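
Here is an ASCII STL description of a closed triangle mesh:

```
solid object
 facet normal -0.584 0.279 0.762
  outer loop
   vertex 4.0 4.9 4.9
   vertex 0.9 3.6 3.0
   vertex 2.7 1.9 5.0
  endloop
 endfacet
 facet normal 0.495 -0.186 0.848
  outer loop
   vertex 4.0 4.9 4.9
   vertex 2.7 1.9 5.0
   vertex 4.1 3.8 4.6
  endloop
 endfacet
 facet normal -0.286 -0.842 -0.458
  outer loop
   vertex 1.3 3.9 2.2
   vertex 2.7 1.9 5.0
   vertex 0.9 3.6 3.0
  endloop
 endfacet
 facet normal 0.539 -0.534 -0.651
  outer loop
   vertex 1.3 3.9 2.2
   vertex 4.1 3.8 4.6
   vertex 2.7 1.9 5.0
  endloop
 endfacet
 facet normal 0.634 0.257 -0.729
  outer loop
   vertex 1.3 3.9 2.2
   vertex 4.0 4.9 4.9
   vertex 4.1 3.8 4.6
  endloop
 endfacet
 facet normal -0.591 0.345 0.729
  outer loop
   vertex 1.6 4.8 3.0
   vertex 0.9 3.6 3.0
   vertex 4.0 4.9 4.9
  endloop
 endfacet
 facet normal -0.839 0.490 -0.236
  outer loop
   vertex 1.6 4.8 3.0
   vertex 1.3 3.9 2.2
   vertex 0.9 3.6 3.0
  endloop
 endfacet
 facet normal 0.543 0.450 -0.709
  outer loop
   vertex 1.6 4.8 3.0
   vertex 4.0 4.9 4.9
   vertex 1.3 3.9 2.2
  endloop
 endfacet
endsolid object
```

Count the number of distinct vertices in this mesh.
6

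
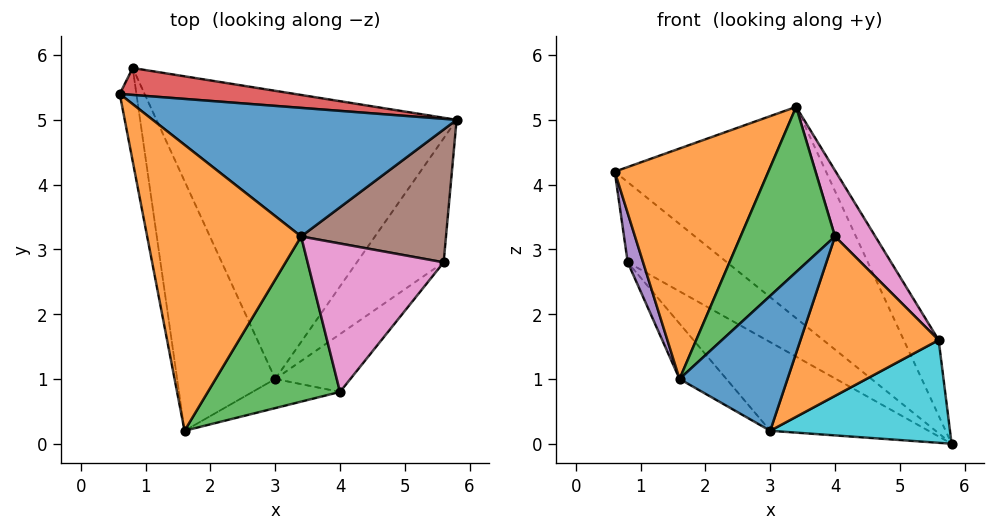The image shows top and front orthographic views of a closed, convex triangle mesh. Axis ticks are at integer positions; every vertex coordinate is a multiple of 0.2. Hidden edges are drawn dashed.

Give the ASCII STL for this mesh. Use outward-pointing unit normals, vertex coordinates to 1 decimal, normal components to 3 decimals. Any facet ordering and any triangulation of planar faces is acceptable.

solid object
 facet normal 0.437 0.768 0.468
  outer loop
   vertex 3.4 3.2 5.2
   vertex 5.8 5.0 0.0
   vertex 0.6 5.4 4.2
  endloop
 endfacet
 facet normal -0.611 -0.497 0.617
  outer loop
   vertex 3.4 3.2 5.2
   vertex 0.6 5.4 4.2
   vertex 1.6 0.2 1.0
  endloop
 endfacet
 facet normal -0.426 -0.640 0.640
  outer loop
   vertex 4.0 0.8 3.2
   vertex 3.4 3.2 5.2
   vertex 1.6 0.2 1.0
  endloop
 endfacet
 facet normal 0.313 0.900 0.302
  outer loop
   vertex 0.8 5.8 2.8
   vertex 0.6 5.4 4.2
   vertex 5.8 5.0 0.0
  endloop
 endfacet
 facet normal -0.982 -0.087 -0.165
  outer loop
   vertex 0.8 5.8 2.8
   vertex 1.6 0.2 1.0
   vertex 0.6 5.4 4.2
  endloop
 endfacet
 facet normal 0.834 0.273 0.479
  outer loop
   vertex 5.6 2.8 1.6
   vertex 5.8 5.0 0.0
   vertex 3.4 3.2 5.2
  endloop
 endfacet
 facet normal 0.818 -0.234 0.526
  outer loop
   vertex 5.6 2.8 1.6
   vertex 3.4 3.2 5.2
   vertex 4.0 0.8 3.2
  endloop
 endfacet
 facet normal -0.439 0.264 -0.859
  outer loop
   vertex 3.0 1.0 0.2
   vertex 0.8 5.8 2.8
   vertex 5.8 5.0 0.0
  endloop
 endfacet
 facet normal -0.563 0.179 -0.807
  outer loop
   vertex 3.0 1.0 0.2
   vertex 1.6 0.2 1.0
   vertex 0.8 5.8 2.8
  endloop
 endfacet
 facet normal 0.650 -0.485 -0.585
  outer loop
   vertex 3.0 1.0 0.2
   vertex 5.8 5.0 0.0
   vertex 5.6 2.8 1.6
  endloop
 endfacet
 facet normal 0.401 -0.895 -0.193
  outer loop
   vertex 3.0 1.0 0.2
   vertex 4.0 0.8 3.2
   vertex 1.6 0.2 1.0
  endloop
 endfacet
 facet normal 0.641 -0.722 -0.262
  outer loop
   vertex 3.0 1.0 0.2
   vertex 5.6 2.8 1.6
   vertex 4.0 0.8 3.2
  endloop
 endfacet
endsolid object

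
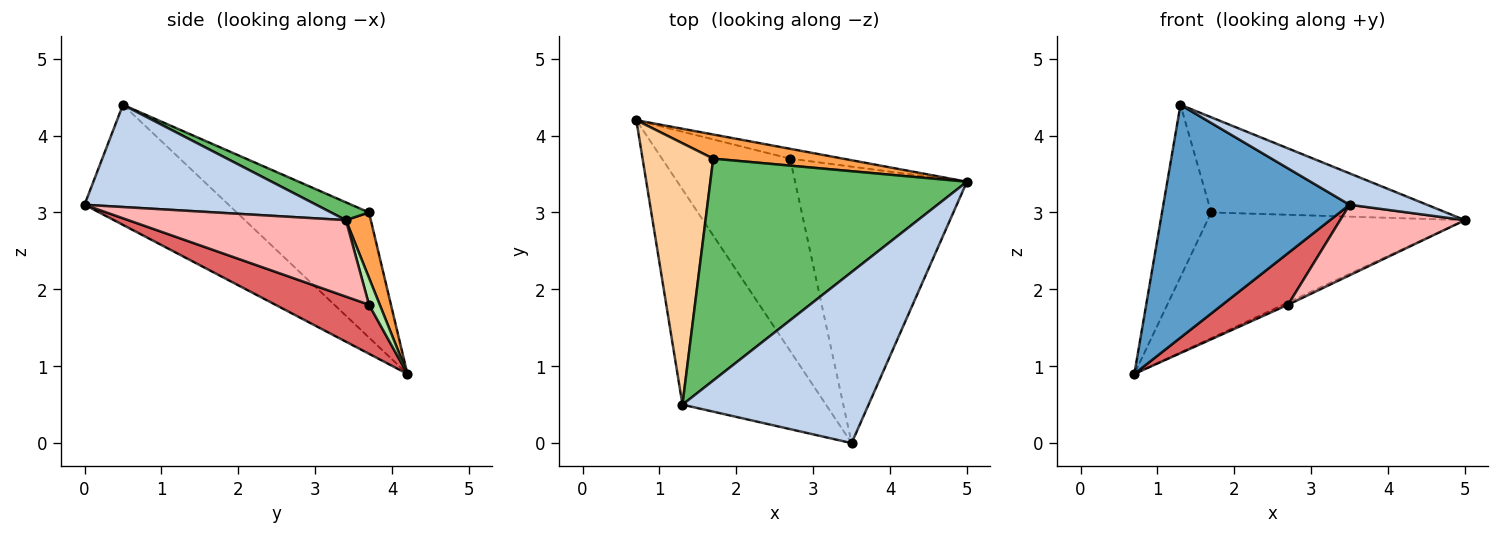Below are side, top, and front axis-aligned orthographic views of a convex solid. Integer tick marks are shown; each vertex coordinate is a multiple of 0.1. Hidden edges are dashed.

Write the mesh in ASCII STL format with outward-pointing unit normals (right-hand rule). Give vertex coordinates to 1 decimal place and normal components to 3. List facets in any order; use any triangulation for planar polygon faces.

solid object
 facet normal -0.494 -0.638 -0.590
  outer loop
   vertex 1.3 0.5 4.4
   vertex 0.7 4.2 0.9
   vertex 3.5 0.0 3.1
  endloop
 endfacet
 facet normal 0.475 -0.159 0.865
  outer loop
   vertex 1.3 0.5 4.4
   vertex 3.5 0.0 3.1
   vertex 5.0 3.4 2.9
  endloop
 endfacet
 facet normal 0.095 0.978 0.188
  outer loop
   vertex 1.7 3.7 3.0
   vertex 5.0 3.4 2.9
   vertex 0.7 4.2 0.9
  endloop
 endfacet
 facet normal -0.828 0.308 0.468
  outer loop
   vertex 1.7 3.7 3.0
   vertex 0.7 4.2 0.9
   vertex 1.3 0.5 4.4
  endloop
 endfacet
 facet normal 0.064 0.393 0.917
  outer loop
   vertex 1.7 3.7 3.0
   vertex 1.3 0.5 4.4
   vertex 5.0 3.4 2.9
  endloop
 endfacet
 facet normal 0.444 0.206 -0.872
  outer loop
   vertex 2.7 3.7 1.8
   vertex 0.7 4.2 0.9
   vertex 5.0 3.4 2.9
  endloop
 endfacet
 facet normal 0.347 -0.243 -0.906
  outer loop
   vertex 2.7 3.7 1.8
   vertex 3.5 0.0 3.1
   vertex 0.7 4.2 0.9
  endloop
 endfacet
 facet normal 0.396 -0.227 -0.890
  outer loop
   vertex 2.7 3.7 1.8
   vertex 5.0 3.4 2.9
   vertex 3.5 0.0 3.1
  endloop
 endfacet
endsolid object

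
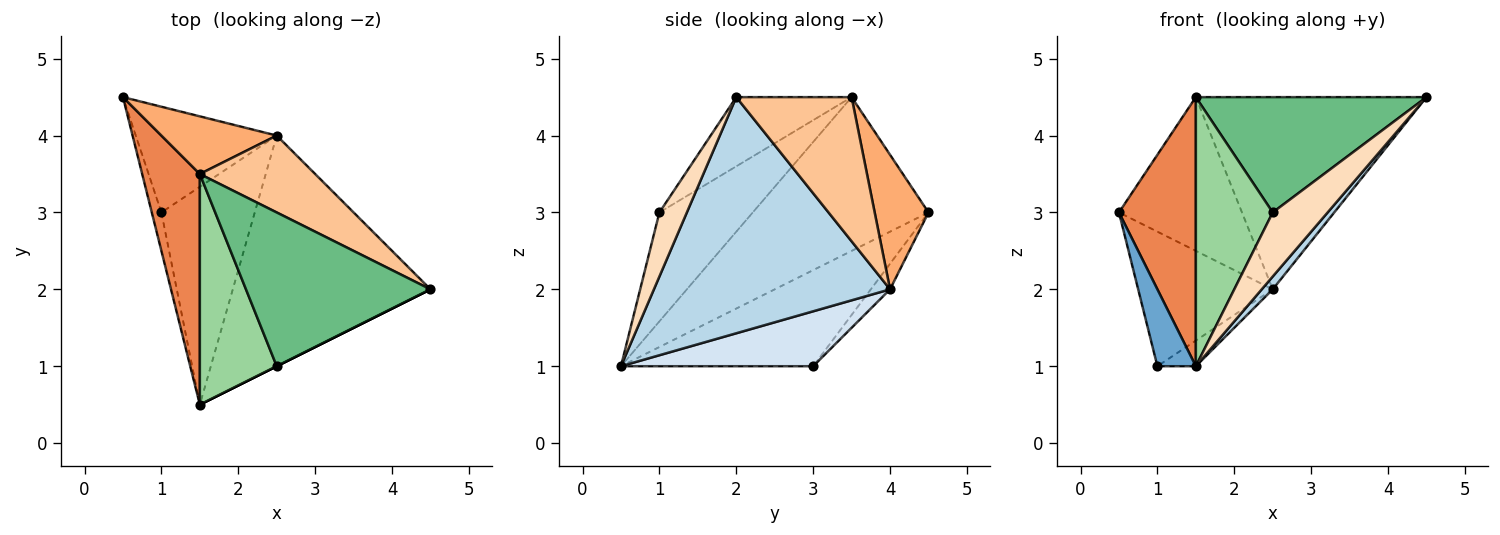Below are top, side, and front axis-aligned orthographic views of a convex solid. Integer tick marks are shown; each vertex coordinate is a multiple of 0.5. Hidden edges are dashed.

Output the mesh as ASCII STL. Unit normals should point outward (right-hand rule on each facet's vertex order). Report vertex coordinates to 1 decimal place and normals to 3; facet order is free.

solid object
 facet normal -0.976 -0.195 -0.098
  outer loop
   vertex 1.0 3.0 1.0
   vertex 1.5 0.5 1.0
   vertex 0.5 4.5 3.0
  endloop
 endfacet
 facet normal -0.112 0.781 -0.614
  outer loop
   vertex 2.5 4.0 2.0
   vertex 1.0 3.0 1.0
   vertex 0.5 4.5 3.0
  endloop
 endfacet
 facet normal 0.766 -0.036 -0.642
  outer loop
   vertex 2.5 4.0 2.0
   vertex 4.5 2.0 4.5
   vertex 1.5 0.5 1.0
  endloop
 endfacet
 facet normal 0.504 0.101 -0.858
  outer loop
   vertex 2.5 4.0 2.0
   vertex 1.5 0.5 1.0
   vertex 1.0 3.0 1.0
  endloop
 endfacet
 facet normal -0.866 -0.379 0.325
  outer loop
   vertex 1.5 3.5 4.5
   vertex 0.5 4.5 3.0
   vertex 1.5 0.5 1.0
  endloop
 endfacet
 facet normal 0.379 0.866 0.325
  outer loop
   vertex 1.5 3.5 4.5
   vertex 2.5 4.0 2.0
   vertex 0.5 4.5 3.0
  endloop
 endfacet
 facet normal 0.421 0.842 0.337
  outer loop
   vertex 1.5 3.5 4.5
   vertex 4.5 2.0 4.5
   vertex 2.5 4.0 2.0
  endloop
 endfacet
 facet normal 0.447 -0.894 0.000
  outer loop
   vertex 2.5 1.0 3.0
   vertex 1.5 0.5 1.0
   vertex 4.5 2.0 4.5
  endloop
 endfacet
 facet normal -0.287 -0.575 0.766
  outer loop
   vertex 2.5 1.0 3.0
   vertex 4.5 2.0 4.5
   vertex 1.5 3.5 4.5
  endloop
 endfacet
 facet normal -0.678 -0.558 0.478
  outer loop
   vertex 2.5 1.0 3.0
   vertex 1.5 3.5 4.5
   vertex 1.5 0.5 1.0
  endloop
 endfacet
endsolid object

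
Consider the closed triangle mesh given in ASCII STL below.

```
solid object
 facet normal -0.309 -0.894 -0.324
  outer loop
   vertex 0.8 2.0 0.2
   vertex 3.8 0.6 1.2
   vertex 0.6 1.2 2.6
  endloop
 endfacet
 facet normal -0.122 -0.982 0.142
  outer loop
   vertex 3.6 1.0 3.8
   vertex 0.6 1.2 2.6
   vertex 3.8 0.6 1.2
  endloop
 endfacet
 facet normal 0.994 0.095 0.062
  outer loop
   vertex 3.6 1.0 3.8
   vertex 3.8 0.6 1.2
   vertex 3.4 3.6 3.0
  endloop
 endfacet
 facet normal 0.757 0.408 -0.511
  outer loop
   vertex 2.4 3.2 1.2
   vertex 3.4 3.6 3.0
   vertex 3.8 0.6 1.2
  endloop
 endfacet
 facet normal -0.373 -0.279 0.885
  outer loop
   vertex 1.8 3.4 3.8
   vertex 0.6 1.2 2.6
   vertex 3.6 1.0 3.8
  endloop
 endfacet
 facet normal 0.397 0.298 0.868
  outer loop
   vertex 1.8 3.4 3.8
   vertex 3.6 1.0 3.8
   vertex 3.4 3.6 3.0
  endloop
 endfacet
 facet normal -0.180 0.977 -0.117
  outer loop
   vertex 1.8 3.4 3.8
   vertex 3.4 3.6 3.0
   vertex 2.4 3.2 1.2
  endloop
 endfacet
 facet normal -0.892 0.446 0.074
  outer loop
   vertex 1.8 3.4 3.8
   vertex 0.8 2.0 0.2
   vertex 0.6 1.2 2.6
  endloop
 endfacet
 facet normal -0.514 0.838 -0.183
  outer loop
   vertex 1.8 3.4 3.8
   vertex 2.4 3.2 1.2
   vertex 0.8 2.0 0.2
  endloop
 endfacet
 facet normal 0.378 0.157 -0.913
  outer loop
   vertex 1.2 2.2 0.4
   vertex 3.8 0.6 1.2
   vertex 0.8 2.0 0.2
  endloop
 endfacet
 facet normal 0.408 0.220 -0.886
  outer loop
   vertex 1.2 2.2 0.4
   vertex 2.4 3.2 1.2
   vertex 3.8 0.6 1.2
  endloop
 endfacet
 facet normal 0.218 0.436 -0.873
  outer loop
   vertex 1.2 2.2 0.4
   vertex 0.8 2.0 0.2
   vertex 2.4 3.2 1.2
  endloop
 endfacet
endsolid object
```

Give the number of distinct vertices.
8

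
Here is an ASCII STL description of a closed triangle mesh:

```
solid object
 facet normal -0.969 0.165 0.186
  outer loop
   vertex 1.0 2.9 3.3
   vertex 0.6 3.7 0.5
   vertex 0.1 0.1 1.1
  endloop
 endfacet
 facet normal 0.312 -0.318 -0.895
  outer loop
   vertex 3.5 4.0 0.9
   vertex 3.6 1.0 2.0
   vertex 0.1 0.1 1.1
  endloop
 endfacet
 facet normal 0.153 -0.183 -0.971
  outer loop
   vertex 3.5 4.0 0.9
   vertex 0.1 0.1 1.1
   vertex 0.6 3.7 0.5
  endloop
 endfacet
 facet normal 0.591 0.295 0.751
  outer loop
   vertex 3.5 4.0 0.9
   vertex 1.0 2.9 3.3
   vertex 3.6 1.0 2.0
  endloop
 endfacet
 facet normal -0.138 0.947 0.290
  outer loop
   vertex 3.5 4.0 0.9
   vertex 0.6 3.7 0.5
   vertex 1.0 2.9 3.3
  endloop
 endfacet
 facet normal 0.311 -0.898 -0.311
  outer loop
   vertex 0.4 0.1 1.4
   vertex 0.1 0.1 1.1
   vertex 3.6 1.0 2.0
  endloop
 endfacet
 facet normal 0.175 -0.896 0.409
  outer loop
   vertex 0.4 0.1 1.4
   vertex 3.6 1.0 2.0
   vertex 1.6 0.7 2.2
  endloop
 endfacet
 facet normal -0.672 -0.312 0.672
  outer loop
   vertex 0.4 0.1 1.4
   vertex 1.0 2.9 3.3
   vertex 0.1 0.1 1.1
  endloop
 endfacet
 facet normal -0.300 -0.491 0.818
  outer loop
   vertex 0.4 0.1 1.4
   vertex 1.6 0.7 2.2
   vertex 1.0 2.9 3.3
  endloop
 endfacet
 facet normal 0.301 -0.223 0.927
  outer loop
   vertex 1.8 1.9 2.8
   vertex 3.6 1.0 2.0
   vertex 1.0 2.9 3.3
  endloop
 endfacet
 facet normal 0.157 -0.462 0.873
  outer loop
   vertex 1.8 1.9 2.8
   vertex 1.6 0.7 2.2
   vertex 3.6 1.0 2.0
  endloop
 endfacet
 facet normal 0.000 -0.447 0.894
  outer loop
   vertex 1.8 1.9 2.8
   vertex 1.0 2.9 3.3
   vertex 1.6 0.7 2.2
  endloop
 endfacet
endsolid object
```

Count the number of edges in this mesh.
18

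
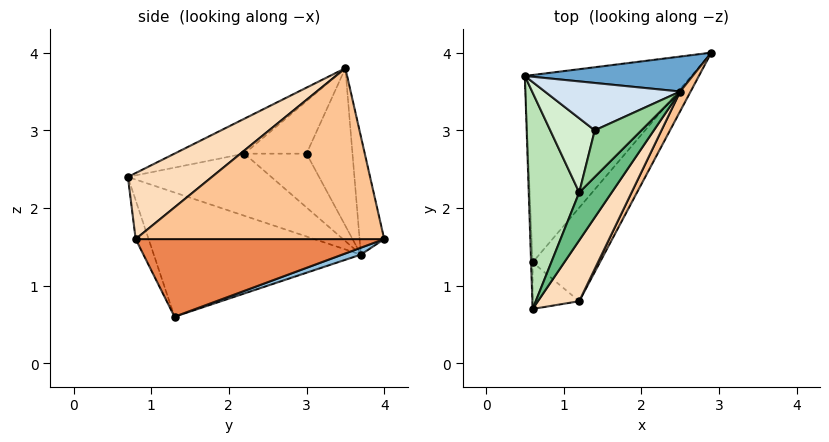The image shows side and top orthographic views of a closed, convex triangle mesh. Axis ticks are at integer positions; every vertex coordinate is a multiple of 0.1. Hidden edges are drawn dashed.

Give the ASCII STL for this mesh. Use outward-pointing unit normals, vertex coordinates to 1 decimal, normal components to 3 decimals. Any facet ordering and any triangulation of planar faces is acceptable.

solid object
 facet normal -0.138 0.971 0.196
  outer loop
   vertex 2.5 3.5 3.8
   vertex 2.9 4.0 1.6
   vertex 0.5 3.7 1.4
  endloop
 endfacet
 facet normal 0.039 0.317 -0.947
  outer loop
   vertex 0.6 1.3 0.6
   vertex 0.5 3.7 1.4
   vertex 2.9 4.0 1.6
  endloop
 endfacet
 facet normal -0.999 -0.037 -0.012
  outer loop
   vertex 0.6 1.3 0.6
   vertex 0.6 0.7 2.4
   vertex 0.5 3.7 1.4
  endloop
 endfacet
 facet normal -0.738 0.229 0.634
  outer loop
   vertex 1.4 3.0 2.7
   vertex 2.5 3.5 3.8
   vertex 0.5 3.7 1.4
  endloop
 endfacet
 facet normal 0.702 -0.373 -0.607
  outer loop
   vertex 1.2 0.8 1.6
   vertex 0.6 1.3 0.6
   vertex 2.9 4.0 1.6
  endloop
 endfacet
 facet normal -0.255 -0.917 -0.306
  outer loop
   vertex 1.2 0.8 1.6
   vertex 0.6 0.7 2.4
   vertex 0.6 1.3 0.6
  endloop
 endfacet
 facet normal 0.882 -0.468 0.054
  outer loop
   vertex 1.2 0.8 1.6
   vertex 2.9 4.0 1.6
   vertex 2.5 3.5 3.8
  endloop
 endfacet
 facet normal 0.649 -0.643 0.406
  outer loop
   vertex 1.2 0.8 1.6
   vertex 2.5 3.5 3.8
   vertex 0.6 0.7 2.4
  endloop
 endfacet
 facet normal -0.724 0.155 0.672
  outer loop
   vertex 1.2 2.2 2.7
   vertex 0.6 0.7 2.4
   vertex 2.5 3.5 3.8
  endloop
 endfacet
 facet normal -0.736 0.184 0.652
  outer loop
   vertex 1.2 2.2 2.7
   vertex 2.5 3.5 3.8
   vertex 1.4 3.0 2.7
  endloop
 endfacet
 facet normal -0.763 0.181 0.620
  outer loop
   vertex 1.2 2.2 2.7
   vertex 0.5 3.7 1.4
   vertex 0.6 0.7 2.4
  endloop
 endfacet
 facet normal -0.757 0.189 0.626
  outer loop
   vertex 1.2 2.2 2.7
   vertex 1.4 3.0 2.7
   vertex 0.5 3.7 1.4
  endloop
 endfacet
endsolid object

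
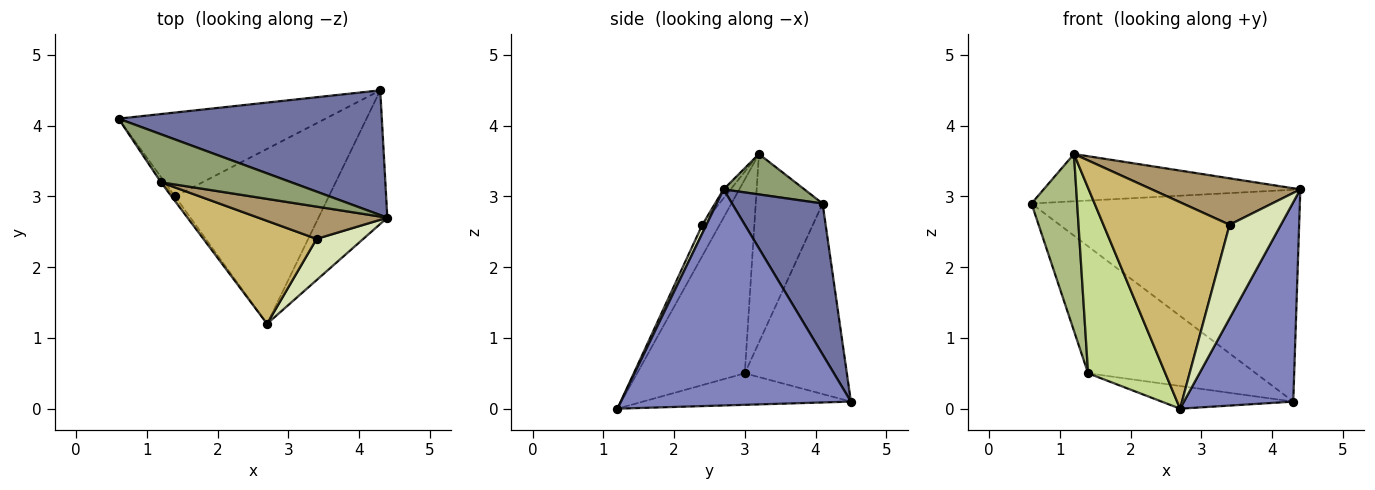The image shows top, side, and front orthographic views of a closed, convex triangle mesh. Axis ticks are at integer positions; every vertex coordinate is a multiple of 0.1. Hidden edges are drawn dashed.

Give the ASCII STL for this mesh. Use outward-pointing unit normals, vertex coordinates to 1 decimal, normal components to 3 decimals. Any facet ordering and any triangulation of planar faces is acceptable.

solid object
 facet normal 0.279 0.827 0.487
  outer loop
   vertex 4.3 4.5 0.1
   vertex 0.6 4.1 2.9
   vertex 4.4 2.7 3.1
  endloop
 endfacet
 facet normal 0.868 -0.412 -0.276
  outer loop
   vertex 4.3 4.5 0.1
   vertex 4.4 2.7 3.1
   vertex 2.7 1.2 0.0
  endloop
 endfacet
 facet normal -0.453 0.744 -0.492
  outer loop
   vertex 1.4 3.0 0.5
   vertex 0.6 4.1 2.9
   vertex 4.3 4.5 0.1
  endloop
 endfacet
 facet normal -0.199 0.126 -0.972
  outer loop
   vertex 1.4 3.0 0.5
   vertex 4.3 4.5 0.1
   vertex 2.7 1.2 0.0
  endloop
 endfacet
 facet normal 0.216 0.685 0.696
  outer loop
   vertex 1.2 3.2 3.6
   vertex 4.4 2.7 3.1
   vertex 0.6 4.1 2.9
  endloop
 endfacet
 facet normal -0.826 -0.564 -0.017
  outer loop
   vertex 1.2 3.2 3.6
   vertex 0.6 4.1 2.9
   vertex 1.4 3.0 0.5
  endloop
 endfacet
 facet normal -0.813 -0.583 -0.015
  outer loop
   vertex 1.2 3.2 3.6
   vertex 1.4 3.0 0.5
   vertex 2.7 1.2 0.0
  endloop
 endfacet
 facet normal 0.073 -0.913 0.402
  outer loop
   vertex 3.4 2.4 2.6
   vertex 2.7 1.2 0.0
   vertex 4.4 2.7 3.1
  endloop
 endfacet
 facet normal -0.039 -0.820 0.570
  outer loop
   vertex 3.4 2.4 2.6
   vertex 4.4 2.7 3.1
   vertex 1.2 3.2 3.6
  endloop
 endfacet
 facet normal -0.122 -0.888 0.443
  outer loop
   vertex 3.4 2.4 2.6
   vertex 1.2 3.2 3.6
   vertex 2.7 1.2 0.0
  endloop
 endfacet
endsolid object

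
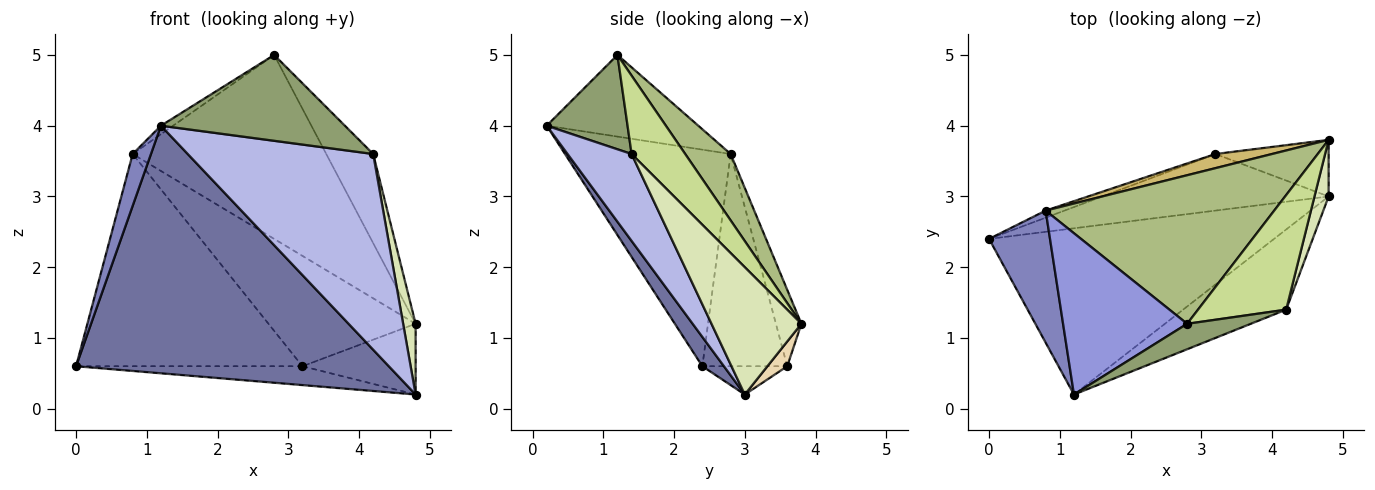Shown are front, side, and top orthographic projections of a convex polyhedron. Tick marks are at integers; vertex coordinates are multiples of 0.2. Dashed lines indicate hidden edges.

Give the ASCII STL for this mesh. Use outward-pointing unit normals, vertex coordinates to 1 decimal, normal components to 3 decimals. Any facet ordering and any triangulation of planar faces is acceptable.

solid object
 facet normal 0.057 -0.829 -0.557
  outer loop
   vertex 1.2 0.2 4.0
   vertex 0.0 2.4 0.6
   vertex 4.8 3.0 0.2
  endloop
 endfacet
 facet normal -0.957 -0.106 0.269
  outer loop
   vertex 0.8 2.8 3.6
   vertex 0.0 2.4 0.6
   vertex 1.2 0.2 4.0
  endloop
 endfacet
 facet normal -0.549 0.044 0.835
  outer loop
   vertex 0.8 2.8 3.6
   vertex 1.2 0.2 4.0
   vertex 2.8 1.2 5.0
  endloop
 endfacet
 facet normal 0.304 -0.881 -0.361
  outer loop
   vertex 4.2 1.4 3.6
   vertex 1.2 0.2 4.0
   vertex 4.8 3.0 0.2
  endloop
 endfacet
 facet normal 0.388 -0.883 0.262
  outer loop
   vertex 4.2 1.4 3.6
   vertex 2.8 1.2 5.0
   vertex 1.2 0.2 4.0
  endloop
 endfacet
 facet normal 0.180 0.765 0.618
  outer loop
   vertex 4.8 3.8 1.2
   vertex 0.8 2.8 3.6
   vertex 2.8 1.2 5.0
  endloop
 endfacet
 facet normal 0.574 0.503 0.646
  outer loop
   vertex 4.8 3.8 1.2
   vertex 2.8 1.2 5.0
   vertex 4.2 1.4 3.6
  endloop
 endfacet
 facet normal 0.985 -0.137 0.109
  outer loop
   vertex 4.8 3.8 1.2
   vertex 4.2 1.4 3.6
   vertex 4.8 3.0 0.2
  endloop
 endfacet
 facet normal -0.351 0.936 -0.031
  outer loop
   vertex 3.2 3.6 0.6
   vertex 0.0 2.4 0.6
   vertex 0.8 2.8 3.6
  endloop
 endfacet
 facet normal -0.169 0.978 0.125
  outer loop
   vertex 3.2 3.6 0.6
   vertex 0.8 2.8 3.6
   vertex 4.8 3.8 1.2
  endloop
 endfacet
 facet normal -0.118 0.314 -0.942
  outer loop
   vertex 3.2 3.6 0.6
   vertex 4.8 3.0 0.2
   vertex 0.0 2.4 0.6
  endloop
 endfacet
 facet normal 0.135 0.774 -0.619
  outer loop
   vertex 3.2 3.6 0.6
   vertex 4.8 3.8 1.2
   vertex 4.8 3.0 0.2
  endloop
 endfacet
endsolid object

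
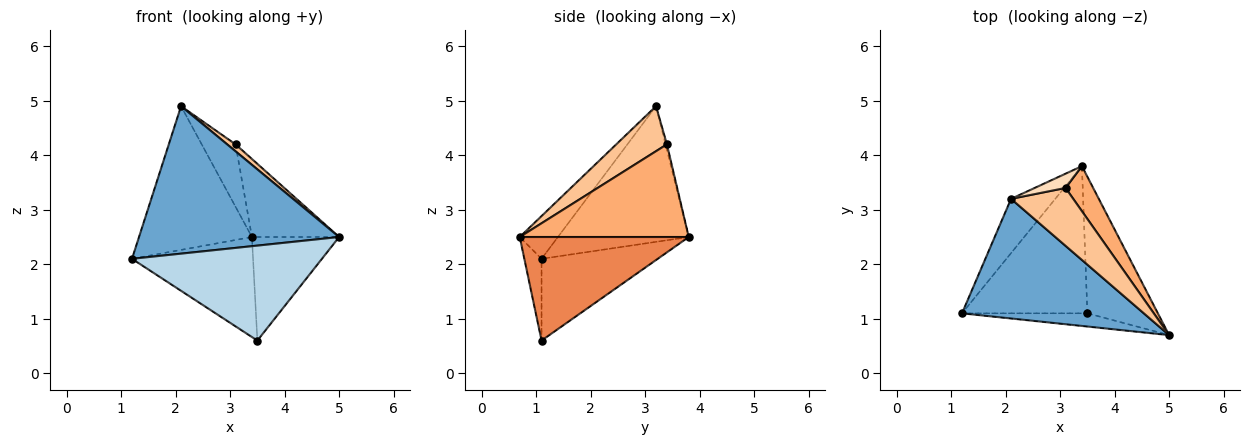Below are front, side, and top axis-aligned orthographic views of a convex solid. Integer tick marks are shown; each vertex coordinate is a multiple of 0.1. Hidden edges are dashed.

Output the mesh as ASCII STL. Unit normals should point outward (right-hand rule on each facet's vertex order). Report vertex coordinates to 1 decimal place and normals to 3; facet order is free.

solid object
 facet normal -0.146 -0.768 0.623
  outer loop
   vertex 2.1 3.2 4.9
   vertex 1.2 1.1 2.1
   vertex 5.0 0.7 2.5
  endloop
 endfacet
 facet normal -0.735 0.634 -0.240
  outer loop
   vertex 2.1 3.2 4.9
   vertex 3.4 3.8 2.5
   vertex 1.2 1.1 2.1
  endloop
 endfacet
 facet normal -0.089 -0.987 -0.137
  outer loop
   vertex 3.5 1.1 0.6
   vertex 5.0 0.7 2.5
   vertex 1.2 1.1 2.1
  endloop
 endfacet
 facet normal -0.475 0.495 -0.728
  outer loop
   vertex 3.5 1.1 0.6
   vertex 1.2 1.1 2.1
   vertex 3.4 3.8 2.5
  endloop
 endfacet
 facet normal 0.760 0.392 -0.518
  outer loop
   vertex 3.5 1.1 0.6
   vertex 3.4 3.8 2.5
   vertex 5.0 0.7 2.5
  endloop
 endfacet
 facet normal 0.859 0.443 0.256
  outer loop
   vertex 3.1 3.4 4.2
   vertex 5.0 0.7 2.5
   vertex 3.4 3.8 2.5
  endloop
 endfacet
 facet normal 0.584 -0.097 0.806
  outer loop
   vertex 3.1 3.4 4.2
   vertex 2.1 3.2 4.9
   vertex 5.0 0.7 2.5
  endloop
 endfacet
 facet normal -0.039 0.974 0.222
  outer loop
   vertex 3.1 3.4 4.2
   vertex 3.4 3.8 2.5
   vertex 2.1 3.2 4.9
  endloop
 endfacet
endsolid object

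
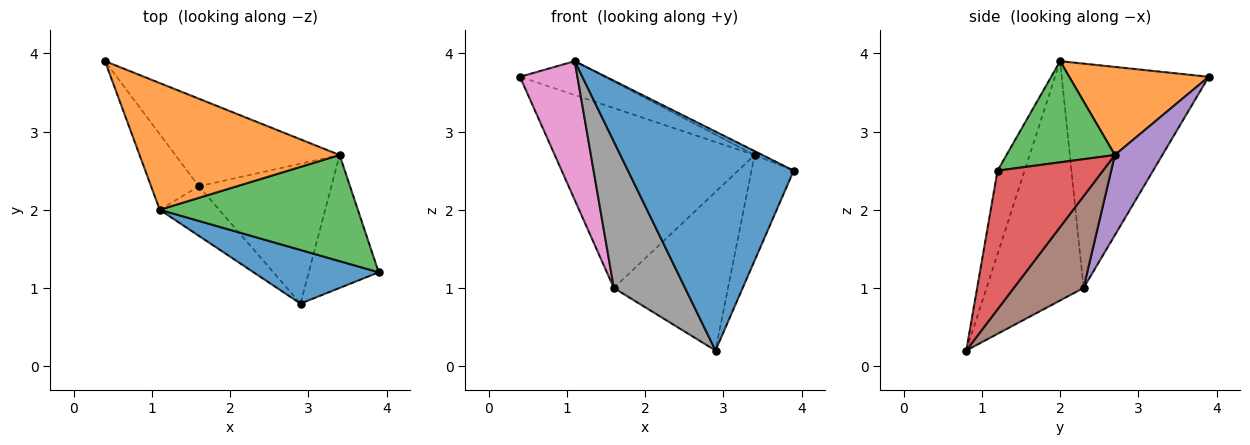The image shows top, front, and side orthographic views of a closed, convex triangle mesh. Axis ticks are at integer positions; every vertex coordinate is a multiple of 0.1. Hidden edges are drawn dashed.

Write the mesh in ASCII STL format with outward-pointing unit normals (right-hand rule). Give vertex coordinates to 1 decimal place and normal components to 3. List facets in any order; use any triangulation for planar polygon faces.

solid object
 facet normal -0.157 -0.959 0.235
  outer loop
   vertex 2.9 0.8 0.2
   vertex 3.9 1.2 2.5
   vertex 1.1 2.0 3.9
  endloop
 endfacet
 facet normal 0.391 0.238 0.889
  outer loop
   vertex 3.4 2.7 2.7
   vertex 0.4 3.9 3.7
   vertex 1.1 2.0 3.9
  endloop
 endfacet
 facet normal 0.454 0.033 0.890
  outer loop
   vertex 3.4 2.7 2.7
   vertex 1.1 2.0 3.9
   vertex 3.9 1.2 2.5
  endloop
 endfacet
 facet normal 0.841 0.337 -0.424
  outer loop
   vertex 3.4 2.7 2.7
   vertex 3.9 1.2 2.5
   vertex 2.9 0.8 0.2
  endloop
 endfacet
 facet normal 0.209 0.879 -0.428
  outer loop
   vertex 1.6 2.3 1.0
   vertex 0.4 3.9 3.7
   vertex 3.4 2.7 2.7
  endloop
 endfacet
 facet normal 0.417 0.682 -0.601
  outer loop
   vertex 1.6 2.3 1.0
   vertex 3.4 2.7 2.7
   vertex 2.9 0.8 0.2
  endloop
 endfacet
 facet normal -0.914 -0.357 -0.194
  outer loop
   vertex 1.6 2.3 1.0
   vertex 1.1 2.0 3.9
   vertex 0.4 3.9 3.7
  endloop
 endfacet
 facet normal -0.790 -0.580 -0.196
  outer loop
   vertex 1.6 2.3 1.0
   vertex 2.9 0.8 0.2
   vertex 1.1 2.0 3.9
  endloop
 endfacet
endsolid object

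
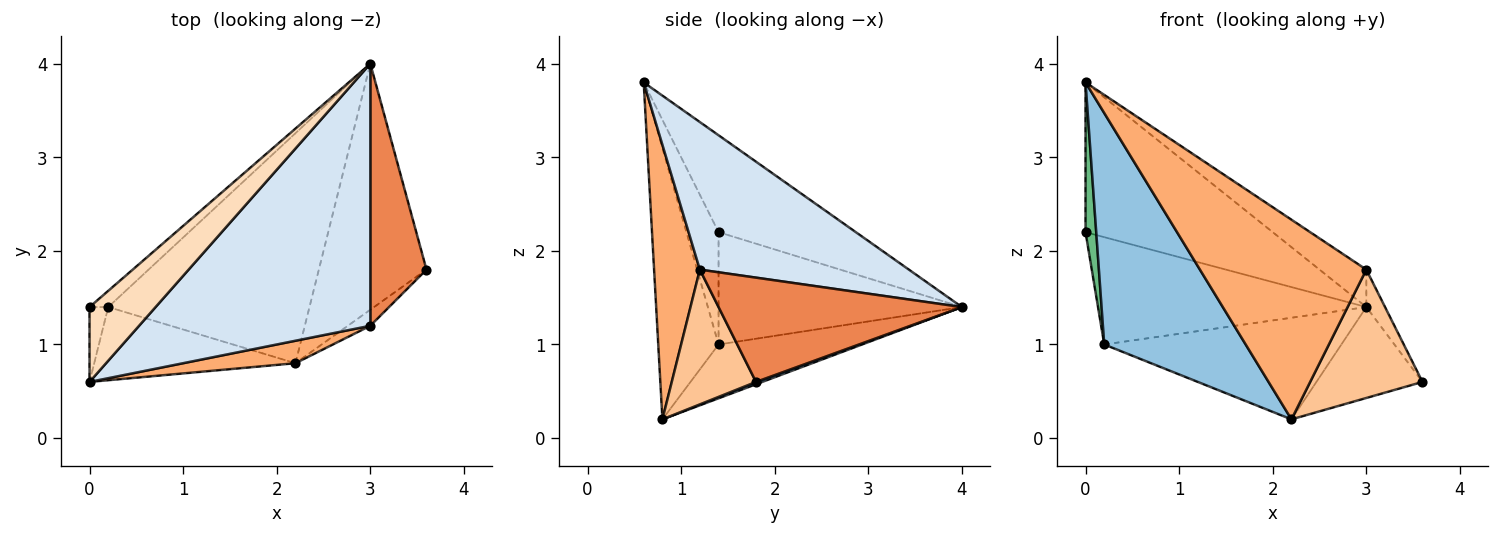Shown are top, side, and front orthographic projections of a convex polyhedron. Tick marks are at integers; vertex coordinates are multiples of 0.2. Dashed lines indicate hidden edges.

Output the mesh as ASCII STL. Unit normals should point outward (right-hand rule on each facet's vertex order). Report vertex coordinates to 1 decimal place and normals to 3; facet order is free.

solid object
 facet normal 0.020 0.347 -0.938
  outer loop
   vertex 2.2 0.8 0.2
   vertex 3.0 4.0 1.4
   vertex 3.6 1.8 0.6
  endloop
 endfacet
 facet normal -0.377 -0.883 -0.279
  outer loop
   vertex 0.2 1.4 1.0
   vertex 2.2 0.8 0.2
   vertex 0.0 0.6 3.8
  endloop
 endfacet
 facet normal -0.238 0.393 -0.888
  outer loop
   vertex 0.2 1.4 1.0
   vertex 3.0 4.0 1.4
   vertex 2.2 0.8 0.2
  endloop
 endfacet
 facet normal 0.534 0.120 0.837
  outer loop
   vertex 3.0 1.2 1.8
   vertex 3.0 4.0 1.4
   vertex 0.0 0.6 3.8
  endloop
 endfacet
 facet normal 0.878 0.068 0.473
  outer loop
   vertex 3.0 1.2 1.8
   vertex 3.6 1.8 0.6
   vertex 3.0 4.0 1.4
  endloop
 endfacet
 facet normal 0.264 -0.959 0.108
  outer loop
   vertex 3.0 1.2 1.8
   vertex 0.0 0.6 3.8
   vertex 2.2 0.8 0.2
  endloop
 endfacet
 facet normal 0.597 -0.796 -0.100
  outer loop
   vertex 3.0 1.2 1.8
   vertex 2.2 0.8 0.2
   vertex 3.6 1.8 0.6
  endloop
 endfacet
 facet normal -0.548 0.748 0.374
  outer loop
   vertex 0.0 1.4 2.2
   vertex 0.0 0.6 3.8
   vertex 3.0 4.0 1.4
  endloop
 endfacet
 facet normal -0.937 -0.312 -0.156
  outer loop
   vertex 0.0 1.4 2.2
   vertex 0.2 1.4 1.0
   vertex 0.0 0.6 3.8
  endloop
 endfacet
 facet normal -0.668 0.736 -0.111
  outer loop
   vertex 0.0 1.4 2.2
   vertex 3.0 4.0 1.4
   vertex 0.2 1.4 1.0
  endloop
 endfacet
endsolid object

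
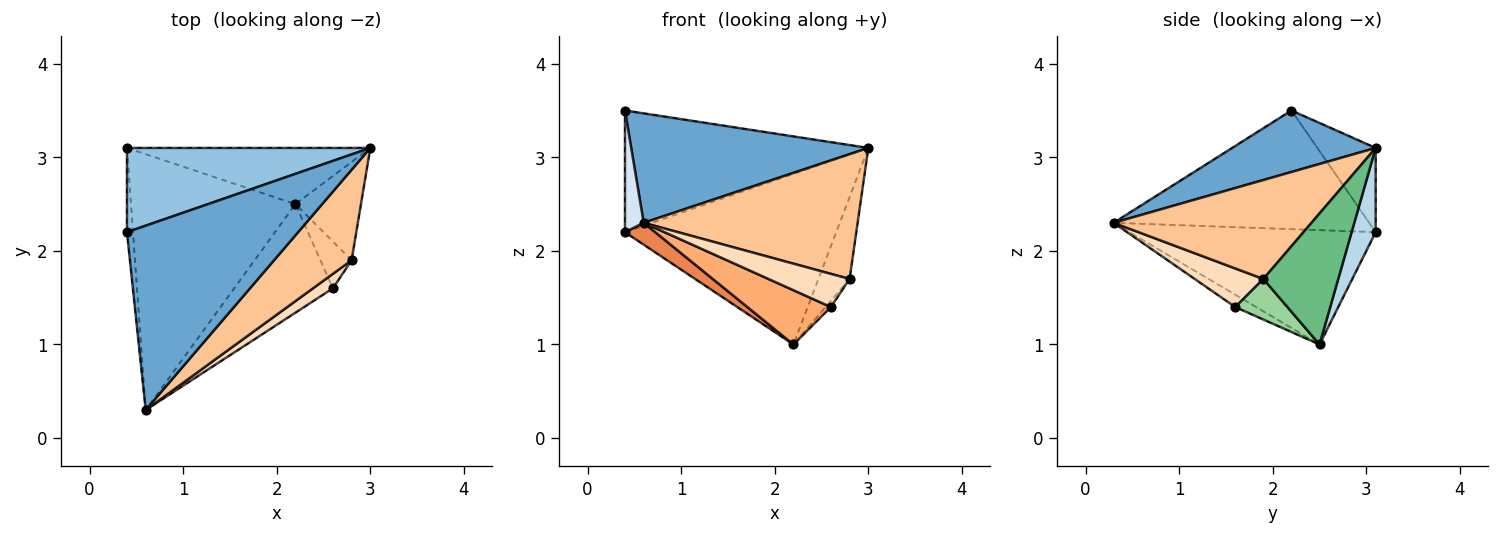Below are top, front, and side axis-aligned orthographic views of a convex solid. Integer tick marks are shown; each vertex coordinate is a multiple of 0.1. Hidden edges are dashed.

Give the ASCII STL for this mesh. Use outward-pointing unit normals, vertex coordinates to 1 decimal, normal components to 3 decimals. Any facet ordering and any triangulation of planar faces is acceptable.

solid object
 facet normal 0.295 -0.488 0.822
  outer loop
   vertex 0.6 0.3 2.3
   vertex 3.0 3.1 3.1
   vertex 0.4 2.2 3.5
  endloop
 endfacet
 facet normal -0.193 0.807 0.558
  outer loop
   vertex 0.4 3.1 2.2
   vertex 0.4 2.2 3.5
   vertex 3.0 3.1 3.1
  endloop
 endfacet
 facet normal 0.108 0.944 -0.311
  outer loop
   vertex 0.4 3.1 2.2
   vertex 3.0 3.1 3.1
   vertex 2.2 2.5 1.0
  endloop
 endfacet
 facet normal -0.996 -0.073 -0.051
  outer loop
   vertex 0.4 3.1 2.2
   vertex 0.6 0.3 2.3
   vertex 0.4 2.2 3.5
  endloop
 endfacet
 facet normal -0.569 -0.070 -0.819
  outer loop
   vertex 0.4 3.1 2.2
   vertex 2.2 2.5 1.0
   vertex 0.6 0.3 2.3
  endloop
 endfacet
 facet normal -0.111 -0.444 -0.889
  outer loop
   vertex 2.6 1.6 1.4
   vertex 0.6 0.3 2.3
   vertex 2.2 2.5 1.0
  endloop
 endfacet
 facet normal 0.599 -0.648 0.470
  outer loop
   vertex 2.8 1.9 1.7
   vertex 3.0 3.1 3.1
   vertex 0.6 0.3 2.3
  endloop
 endfacet
 facet normal 0.613 -0.724 0.316
  outer loop
   vertex 2.8 1.9 1.7
   vertex 0.6 0.3 2.3
   vertex 2.6 1.6 1.4
  endloop
 endfacet
 facet normal 0.838 0.349 -0.419
  outer loop
   vertex 2.8 1.9 1.7
   vertex 2.2 2.5 1.0
   vertex 3.0 3.1 3.1
  endloop
 endfacet
 facet normal 0.790 0.081 -0.608
  outer loop
   vertex 2.8 1.9 1.7
   vertex 2.6 1.6 1.4
   vertex 2.2 2.5 1.0
  endloop
 endfacet
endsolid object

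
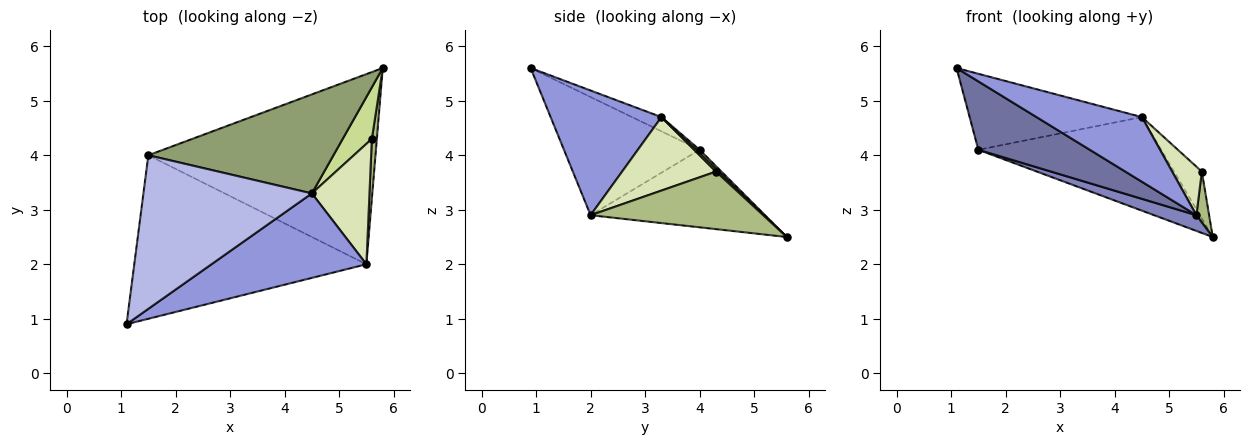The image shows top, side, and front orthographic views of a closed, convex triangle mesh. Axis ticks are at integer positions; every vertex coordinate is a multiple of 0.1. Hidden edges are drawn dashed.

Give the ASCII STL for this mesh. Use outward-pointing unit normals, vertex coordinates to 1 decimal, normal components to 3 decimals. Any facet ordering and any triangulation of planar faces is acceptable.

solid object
 facet normal -0.425 -0.349 -0.835
  outer loop
   vertex 1.5 4.0 4.1
   vertex 5.5 2.0 2.9
   vertex 1.1 0.9 5.6
  endloop
 endfacet
 facet normal -0.322 -0.078 -0.944
  outer loop
   vertex 1.5 4.0 4.1
   vertex 5.8 5.6 2.5
   vertex 5.5 2.0 2.9
  endloop
 endfacet
 facet normal 0.539 -0.512 0.669
  outer loop
   vertex 4.5 3.3 4.7
   vertex 1.1 0.9 5.6
   vertex 5.5 2.0 2.9
  endloop
 endfacet
 facet normal -0.076 0.442 0.894
  outer loop
   vertex 4.5 3.3 4.7
   vertex 1.5 4.0 4.1
   vertex 1.1 0.9 5.6
  endloop
 endfacet
 facet normal 0.015 0.687 0.727
  outer loop
   vertex 4.5 3.3 4.7
   vertex 5.8 5.6 2.5
   vertex 1.5 4.0 4.1
  endloop
 endfacet
 facet normal 0.994 -0.073 0.086
  outer loop
   vertex 5.6 4.3 3.7
   vertex 5.5 2.0 2.9
   vertex 5.8 5.6 2.5
  endloop
 endfacet
 facet normal 0.060 0.672 0.738
  outer loop
   vertex 5.6 4.3 3.7
   vertex 5.8 5.6 2.5
   vertex 4.5 3.3 4.7
  endloop
 endfacet
 facet normal 0.764 -0.241 0.599
  outer loop
   vertex 5.6 4.3 3.7
   vertex 4.5 3.3 4.7
   vertex 5.5 2.0 2.9
  endloop
 endfacet
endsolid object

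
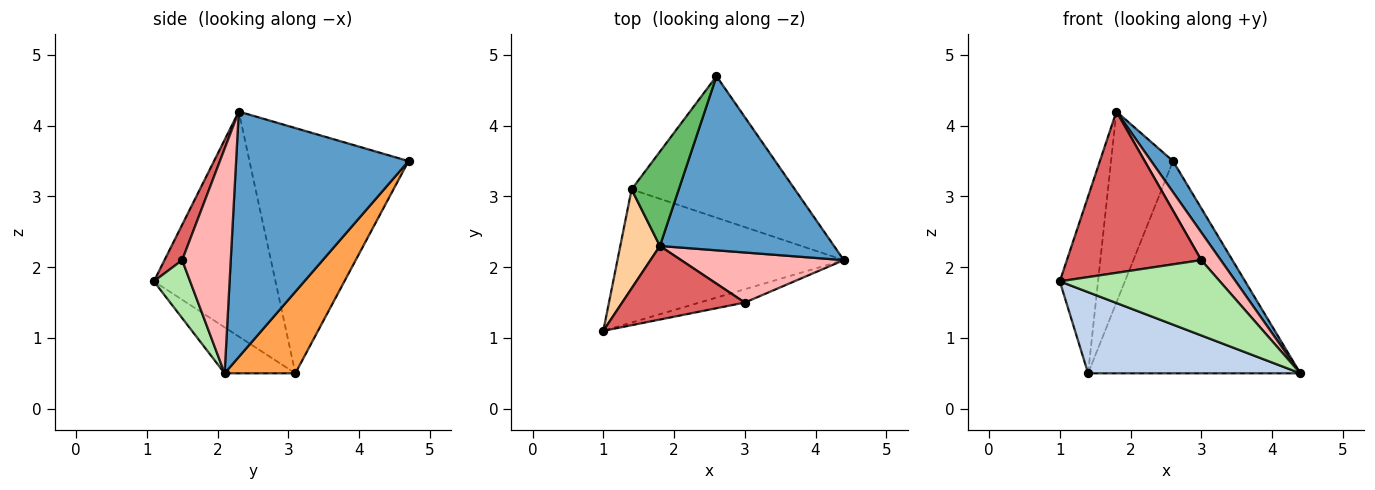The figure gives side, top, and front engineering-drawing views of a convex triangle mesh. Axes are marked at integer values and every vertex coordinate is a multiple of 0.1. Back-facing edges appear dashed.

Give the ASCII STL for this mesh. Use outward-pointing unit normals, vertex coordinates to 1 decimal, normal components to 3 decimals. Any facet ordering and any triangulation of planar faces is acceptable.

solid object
 facet normal 0.811 -0.103 0.576
  outer loop
   vertex 1.8 2.3 4.2
   vertex 4.4 2.1 0.5
   vertex 2.6 4.7 3.5
  endloop
 endfacet
 facet normal -0.171 -0.513 -0.841
  outer loop
   vertex 1.4 3.1 0.5
   vertex 4.4 2.1 0.5
   vertex 1.0 1.1 1.8
  endloop
 endfacet
 facet normal 0.267 0.802 -0.535
  outer loop
   vertex 1.4 3.1 0.5
   vertex 2.6 4.7 3.5
   vertex 4.4 2.1 0.5
  endloop
 endfacet
 facet normal -0.941 0.296 0.166
  outer loop
   vertex 1.4 3.1 0.5
   vertex 1.0 1.1 1.8
   vertex 1.8 2.3 4.2
  endloop
 endfacet
 facet normal -0.917 0.357 0.176
  outer loop
   vertex 1.4 3.1 0.5
   vertex 1.8 2.3 4.2
   vertex 2.6 4.7 3.5
  endloop
 endfacet
 facet normal 0.218 -0.961 -0.170
  outer loop
   vertex 3.0 1.5 2.1
   vertex 1.0 1.1 1.8
   vertex 4.4 2.1 0.5
  endloop
 endfacet
 facet normal 0.119 -0.903 0.412
  outer loop
   vertex 3.0 1.5 2.1
   vertex 1.8 2.3 4.2
   vertex 1.0 1.1 1.8
  endloop
 endfacet
 facet normal 0.770 -0.309 0.558
  outer loop
   vertex 3.0 1.5 2.1
   vertex 4.4 2.1 0.5
   vertex 1.8 2.3 4.2
  endloop
 endfacet
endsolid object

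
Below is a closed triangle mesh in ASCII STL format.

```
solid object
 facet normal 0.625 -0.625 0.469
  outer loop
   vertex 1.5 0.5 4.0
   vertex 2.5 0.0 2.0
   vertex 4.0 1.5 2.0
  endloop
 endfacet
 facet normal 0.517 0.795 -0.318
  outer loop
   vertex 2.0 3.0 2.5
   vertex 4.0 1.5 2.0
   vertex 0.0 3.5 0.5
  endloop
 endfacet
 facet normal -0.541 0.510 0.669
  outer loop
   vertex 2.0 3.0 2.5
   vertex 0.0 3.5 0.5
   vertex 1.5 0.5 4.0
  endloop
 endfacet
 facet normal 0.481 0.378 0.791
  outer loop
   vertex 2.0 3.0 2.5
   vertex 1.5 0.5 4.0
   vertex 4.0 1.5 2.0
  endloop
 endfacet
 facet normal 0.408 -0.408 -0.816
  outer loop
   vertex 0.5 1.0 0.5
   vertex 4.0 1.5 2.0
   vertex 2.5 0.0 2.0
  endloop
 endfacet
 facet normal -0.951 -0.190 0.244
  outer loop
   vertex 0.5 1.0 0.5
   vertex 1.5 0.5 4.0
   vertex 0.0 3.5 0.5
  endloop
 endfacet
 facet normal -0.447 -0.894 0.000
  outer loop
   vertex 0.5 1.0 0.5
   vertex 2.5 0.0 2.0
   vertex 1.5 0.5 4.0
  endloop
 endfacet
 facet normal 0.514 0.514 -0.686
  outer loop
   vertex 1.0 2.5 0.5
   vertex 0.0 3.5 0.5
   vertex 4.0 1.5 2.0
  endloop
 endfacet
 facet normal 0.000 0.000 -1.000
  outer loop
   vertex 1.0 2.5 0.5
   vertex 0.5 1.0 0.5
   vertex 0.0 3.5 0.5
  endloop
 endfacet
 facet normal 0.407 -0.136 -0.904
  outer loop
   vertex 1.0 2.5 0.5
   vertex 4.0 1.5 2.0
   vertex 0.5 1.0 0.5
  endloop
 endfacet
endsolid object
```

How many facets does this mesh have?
10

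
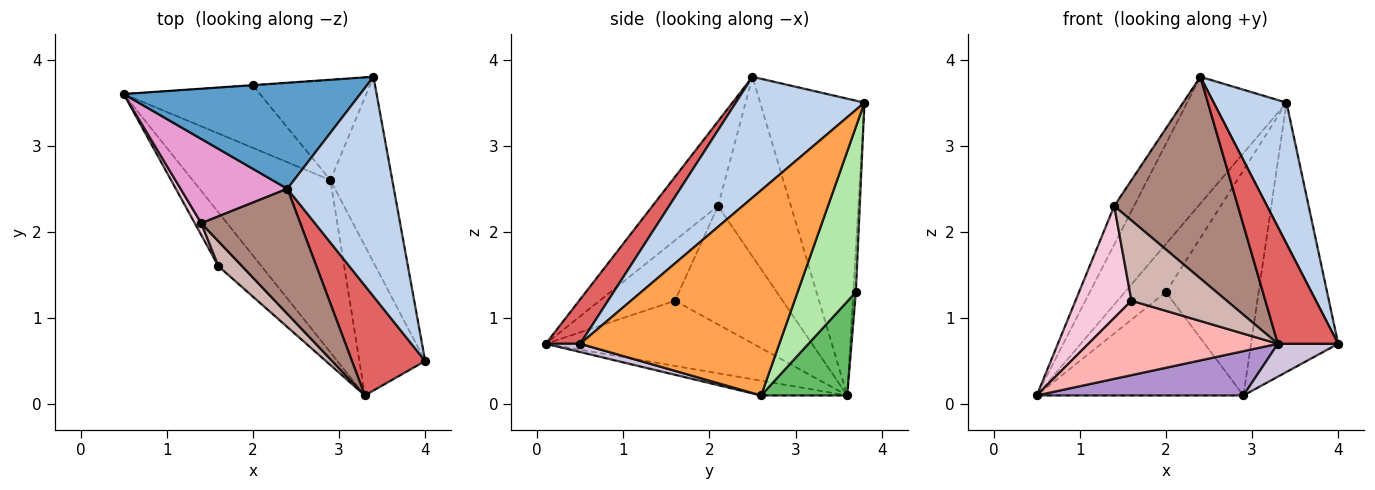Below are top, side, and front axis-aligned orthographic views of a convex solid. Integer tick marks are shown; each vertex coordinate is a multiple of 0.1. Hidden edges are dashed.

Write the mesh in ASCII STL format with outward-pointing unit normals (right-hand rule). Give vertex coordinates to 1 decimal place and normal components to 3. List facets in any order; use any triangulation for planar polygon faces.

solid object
 facet normal -0.627 0.598 0.500
  outer loop
   vertex 2.4 2.5 3.8
   vertex 3.4 3.8 3.5
   vertex 0.5 3.6 0.1
  endloop
 endfacet
 facet normal 0.691 -0.391 0.609
  outer loop
   vertex 2.4 2.5 3.8
   vertex 4.0 0.5 0.7
   vertex 3.4 3.8 3.5
  endloop
 endfacet
 facet normal 0.883 0.386 -0.266
  outer loop
   vertex 2.9 2.6 0.1
   vertex 3.4 3.8 3.5
   vertex 4.0 0.5 0.7
  endloop
 endfacet
 facet normal -0.062 0.998 -0.006
  outer loop
   vertex 2.0 3.7 1.3
   vertex 0.5 3.6 0.1
   vertex 3.4 3.8 3.5
  endloop
 endfacet
 facet normal 0.336 0.806 -0.487
  outer loop
   vertex 2.0 3.7 1.3
   vertex 2.9 2.6 0.1
   vertex 0.5 3.6 0.1
  endloop
 endfacet
 facet normal 0.498 0.792 -0.353
  outer loop
   vertex 2.0 3.7 1.3
   vertex 3.4 3.8 3.5
   vertex 2.9 2.6 0.1
  endloop
 endfacet
 facet normal 0.384 -0.673 0.632
  outer loop
   vertex 3.3 0.1 0.7
   vertex 4.0 0.5 0.7
   vertex 2.4 2.5 3.8
  endloop
 endfacet
 facet normal -0.664 -0.606 -0.438
  outer loop
   vertex 3.3 0.1 0.7
   vertex 1.6 1.6 1.2
   vertex 0.5 3.6 0.1
  endloop
 endfacet
 facet normal -0.103 -0.248 -0.963
  outer loop
   vertex 3.3 0.1 0.7
   vertex 0.5 3.6 0.1
   vertex 2.9 2.6 0.1
  endloop
 endfacet
 facet normal 0.122 -0.213 -0.969
  outer loop
   vertex 3.3 0.1 0.7
   vertex 2.9 2.6 0.1
   vertex 4.0 0.5 0.7
  endloop
 endfacet
 facet normal -0.411 -0.775 0.481
  outer loop
   vertex 1.4 2.1 2.3
   vertex 3.3 0.1 0.7
   vertex 2.4 2.5 3.8
  endloop
 endfacet
 facet normal -0.603 -0.762 0.237
  outer loop
   vertex 1.4 2.1 2.3
   vertex 1.6 1.6 1.2
   vertex 3.3 0.1 0.7
  endloop
 endfacet
 facet normal -0.837 0.227 0.497
  outer loop
   vertex 1.4 2.1 2.3
   vertex 2.4 2.5 3.8
   vertex 0.5 3.6 0.1
  endloop
 endfacet
 facet normal -0.886 -0.461 0.048
  outer loop
   vertex 1.4 2.1 2.3
   vertex 0.5 3.6 0.1
   vertex 1.6 1.6 1.2
  endloop
 endfacet
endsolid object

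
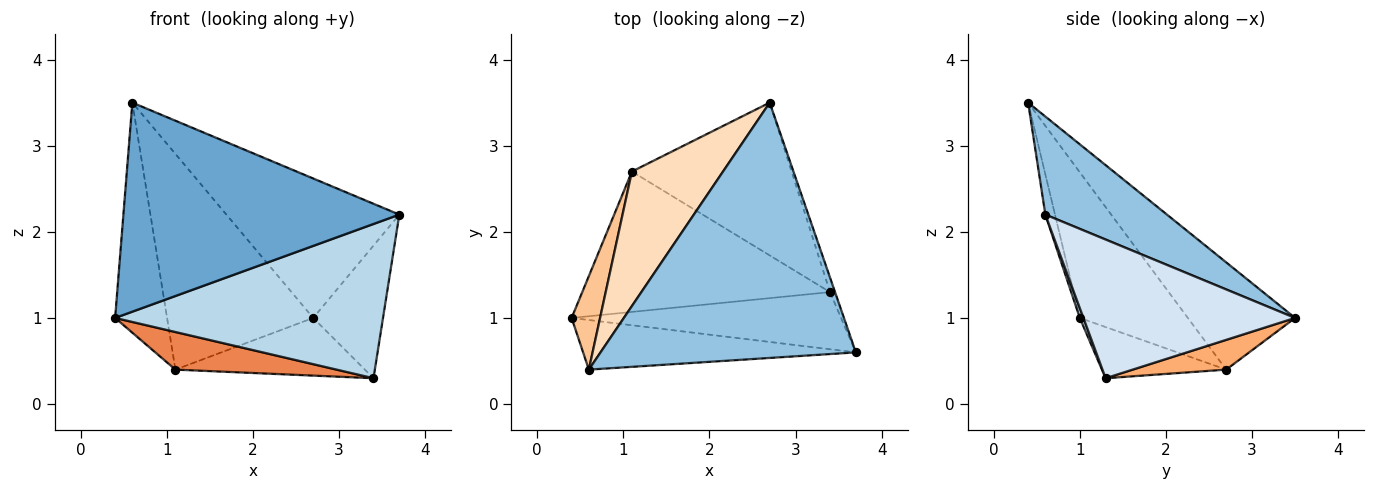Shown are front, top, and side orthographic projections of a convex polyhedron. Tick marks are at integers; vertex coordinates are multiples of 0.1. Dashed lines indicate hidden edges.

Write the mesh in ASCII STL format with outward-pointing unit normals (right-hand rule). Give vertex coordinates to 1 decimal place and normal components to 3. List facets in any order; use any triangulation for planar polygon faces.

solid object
 facet normal -0.034 -0.972 -0.231
  outer loop
   vertex 0.6 0.4 3.5
   vertex 0.4 1.0 1.0
   vertex 3.7 0.6 2.2
  endloop
 endfacet
 facet normal 0.319 0.454 0.832
  outer loop
   vertex 0.6 0.4 3.5
   vertex 3.7 0.6 2.2
   vertex 2.7 3.5 1.0
  endloop
 endfacet
 facet normal 0.013 -0.938 -0.347
  outer loop
   vertex 3.4 1.3 0.3
   vertex 3.7 0.6 2.2
   vertex 0.4 1.0 1.0
  endloop
 endfacet
 facet normal 0.949 0.313 -0.035
  outer loop
   vertex 3.4 1.3 0.3
   vertex 2.7 3.5 1.0
   vertex 3.7 0.6 2.2
  endloop
 endfacet
 facet normal -0.196 -0.254 -0.947
  outer loop
   vertex 1.1 2.7 0.4
   vertex 3.4 1.3 0.3
   vertex 0.4 1.0 1.0
  endloop
 endfacet
 facet normal 0.172 0.348 -0.922
  outer loop
   vertex 1.1 2.7 0.4
   vertex 2.7 3.5 1.0
   vertex 3.4 1.3 0.3
  endloop
 endfacet
 facet normal -0.888 0.427 0.173
  outer loop
   vertex 1.1 2.7 0.4
   vertex 0.4 1.0 1.0
   vertex 0.6 0.4 3.5
  endloop
 endfacet
 facet normal -0.529 0.720 0.449
  outer loop
   vertex 1.1 2.7 0.4
   vertex 0.6 0.4 3.5
   vertex 2.7 3.5 1.0
  endloop
 endfacet
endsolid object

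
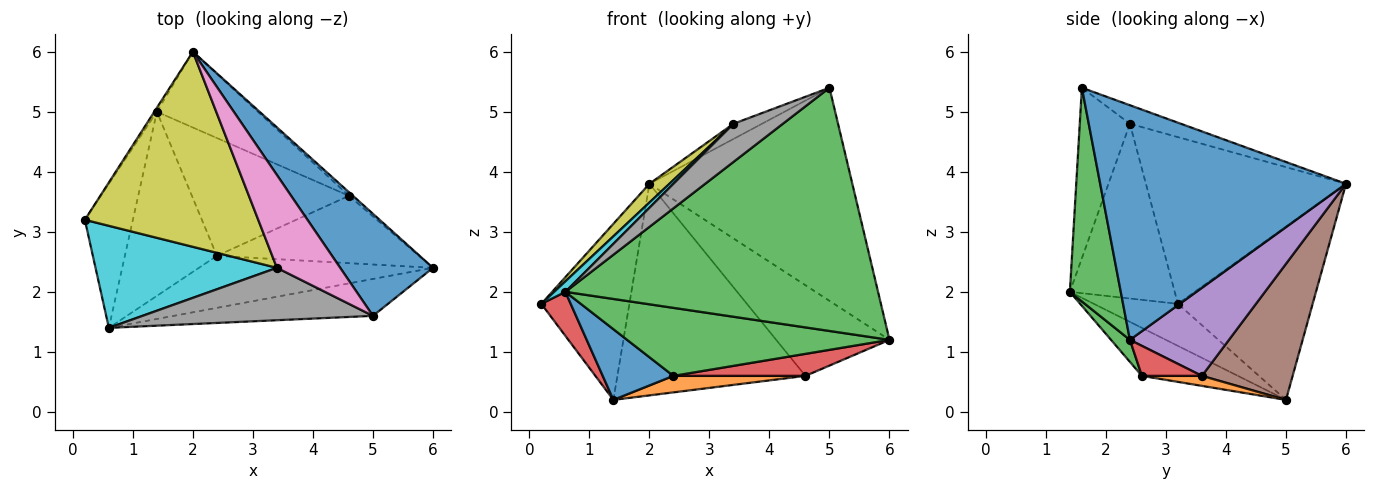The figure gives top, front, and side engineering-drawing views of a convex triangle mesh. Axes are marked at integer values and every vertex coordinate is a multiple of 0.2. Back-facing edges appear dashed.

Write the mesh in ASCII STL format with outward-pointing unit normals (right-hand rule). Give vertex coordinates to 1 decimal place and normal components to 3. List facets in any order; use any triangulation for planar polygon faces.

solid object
 facet normal 0.738 0.609 0.292
  outer loop
   vertex 5.0 1.6 5.4
   vertex 6.0 2.4 1.2
   vertex 2.0 6.0 3.8
  endloop
 endfacet
 facet normal -0.837 0.547 -0.012
  outer loop
   vertex 1.4 5.0 0.2
   vertex 0.2 3.2 1.8
   vertex 2.0 6.0 3.8
  endloop
 endfacet
 facet normal 0.159 -0.976 -0.148
  outer loop
   vertex 0.6 1.4 2.0
   vertex 6.0 2.4 1.2
   vertex 5.0 1.6 5.4
  endloop
 endfacet
 facet normal -0.642 -0.224 -0.733
  outer loop
   vertex 0.6 1.4 2.0
   vertex 0.2 3.2 1.8
   vertex 1.4 5.0 0.2
  endloop
 endfacet
 facet normal 0.658 0.753 -0.030
  outer loop
   vertex 4.6 3.6 0.6
   vertex 2.0 6.0 3.8
   vertex 6.0 2.4 1.2
  endloop
 endfacet
 facet normal 0.413 0.857 -0.307
  outer loop
   vertex 4.6 3.6 0.6
   vertex 1.4 5.0 0.2
   vertex 2.0 6.0 3.8
  endloop
 endfacet
 facet normal -0.278 0.155 0.948
  outer loop
   vertex 3.4 2.4 4.8
   vertex 5.0 1.6 5.4
   vertex 2.0 6.0 3.8
  endloop
 endfacet
 facet normal -0.513 -0.506 0.694
  outer loop
   vertex 3.4 2.4 4.8
   vertex 0.6 1.4 2.0
   vertex 5.0 1.6 5.4
  endloop
 endfacet
 facet normal -0.691 -0.069 0.719
  outer loop
   vertex 3.4 2.4 4.8
   vertex 2.0 6.0 3.8
   vertex 0.2 3.2 1.8
  endloop
 endfacet
 facet normal -0.692 -0.074 0.718
  outer loop
   vertex 3.4 2.4 4.8
   vertex 0.2 3.2 1.8
   vertex 0.6 1.4 2.0
  endloop
 endfacet
 facet normal -0.438 -0.322 -0.839
  outer loop
   vertex 2.4 2.6 0.6
   vertex 0.6 1.4 2.0
   vertex 1.4 5.0 0.2
  endloop
 endfacet
 facet normal 0.063 -0.138 -0.988
  outer loop
   vertex 2.4 2.6 0.6
   vertex 1.4 5.0 0.2
   vertex 4.6 3.6 0.6
  endloop
 endfacet
 facet normal 0.057 -0.793 -0.606
  outer loop
   vertex 2.4 2.6 0.6
   vertex 6.0 2.4 1.2
   vertex 0.6 1.4 2.0
  endloop
 endfacet
 facet normal 0.140 -0.308 -0.941
  outer loop
   vertex 2.4 2.6 0.6
   vertex 4.6 3.6 0.6
   vertex 6.0 2.4 1.2
  endloop
 endfacet
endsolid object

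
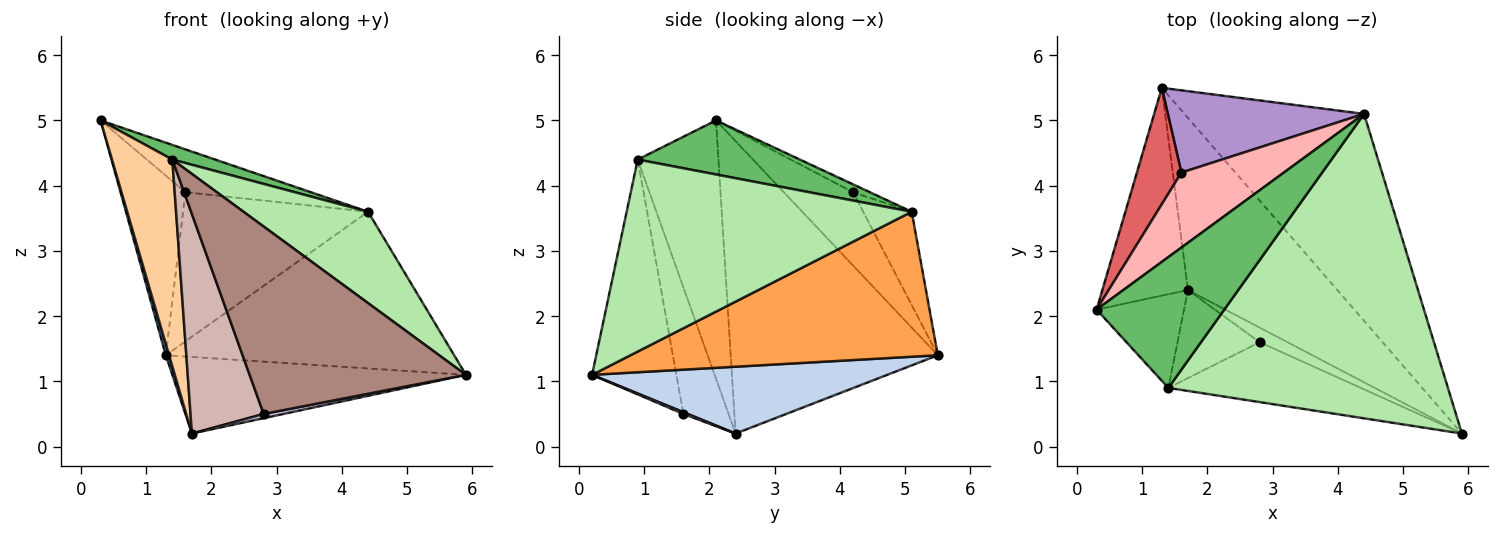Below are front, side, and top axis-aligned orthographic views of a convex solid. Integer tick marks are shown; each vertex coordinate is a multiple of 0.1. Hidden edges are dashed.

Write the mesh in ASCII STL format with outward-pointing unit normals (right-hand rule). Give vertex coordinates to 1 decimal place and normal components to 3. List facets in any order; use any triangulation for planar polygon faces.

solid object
 facet normal -0.960 -0.015 -0.281
  outer loop
   vertex 1.7 2.4 0.2
   vertex 0.3 2.1 5.0
   vertex 1.3 5.5 1.4
  endloop
 endfacet
 facet normal 0.378 0.376 -0.846
  outer loop
   vertex 1.7 2.4 0.2
   vertex 1.3 5.5 1.4
   vertex 5.9 0.2 1.1
  endloop
 endfacet
 facet normal 0.541 0.508 -0.670
  outer loop
   vertex 4.4 5.1 3.6
   vertex 5.9 0.2 1.1
   vertex 1.3 5.5 1.4
  endloop
 endfacet
 facet normal -0.773 -0.578 -0.262
  outer loop
   vertex 1.4 0.9 4.4
   vertex 0.3 2.1 5.0
   vertex 1.7 2.4 0.2
  endloop
 endfacet
 facet normal 0.388 -0.103 0.916
  outer loop
   vertex 1.4 0.9 4.4
   vertex 4.4 5.1 3.6
   vertex 0.3 2.1 5.0
  endloop
 endfacet
 facet normal 0.550 -0.240 0.800
  outer loop
   vertex 1.4 0.9 4.4
   vertex 5.9 0.2 1.1
   vertex 4.4 5.1 3.6
  endloop
 endfacet
 facet normal -0.667 0.625 0.405
  outer loop
   vertex 1.6 4.2 3.9
   vertex 1.3 5.5 1.4
   vertex 0.3 2.1 5.0
  endloop
 endfacet
 facet normal -0.066 0.495 0.866
  outer loop
   vertex 1.6 4.2 3.9
   vertex 0.3 2.1 5.0
   vertex 4.4 5.1 3.6
  endloop
 endfacet
 facet normal -0.224 0.853 0.471
  outer loop
   vertex 1.6 4.2 3.9
   vertex 4.4 5.1 3.6
   vertex 1.3 5.5 1.4
  endloop
 endfacet
 facet normal 0.061 -0.276 -0.959
  outer loop
   vertex 2.8 1.6 0.5
   vertex 1.7 2.4 0.2
   vertex 5.9 0.2 1.1
  endloop
 endfacet
 facet normal -0.348 -0.893 -0.285
  outer loop
   vertex 2.8 1.6 0.5
   vertex 5.9 0.2 1.1
   vertex 1.4 0.9 4.4
  endloop
 endfacet
 facet normal -0.497 -0.805 -0.323
  outer loop
   vertex 2.8 1.6 0.5
   vertex 1.4 0.9 4.4
   vertex 1.7 2.4 0.2
  endloop
 endfacet
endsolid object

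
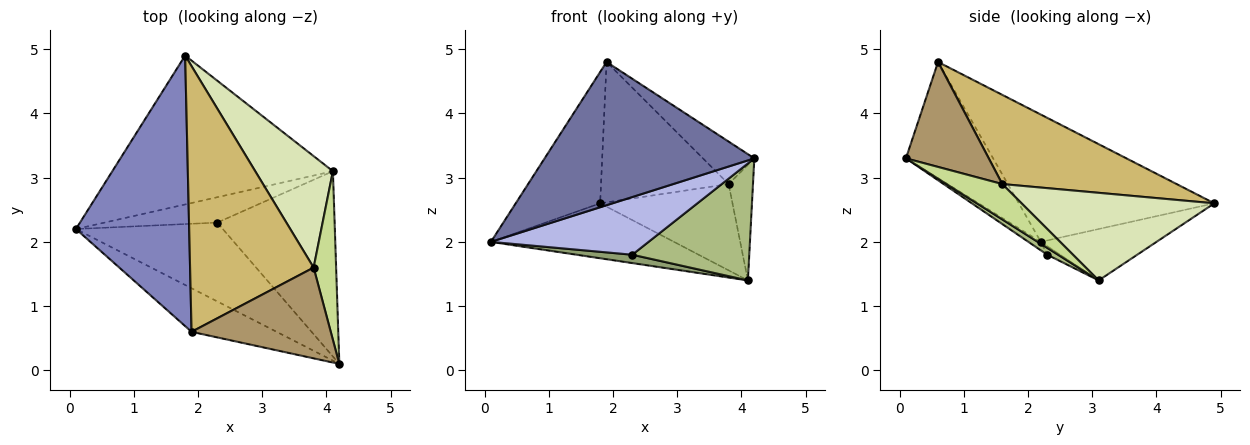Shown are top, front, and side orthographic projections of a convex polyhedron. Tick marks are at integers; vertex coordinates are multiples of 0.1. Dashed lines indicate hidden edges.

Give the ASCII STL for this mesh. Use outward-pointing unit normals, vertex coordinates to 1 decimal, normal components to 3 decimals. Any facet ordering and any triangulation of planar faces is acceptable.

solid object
 facet normal -0.370 -0.889 -0.270
  outer loop
   vertex 1.9 0.6 4.8
   vertex 0.1 2.2 2.0
   vertex 4.2 0.1 3.3
  endloop
 endfacet
 facet normal -0.711 0.307 0.633
  outer loop
   vertex 1.9 0.6 4.8
   vertex 1.8 4.9 2.6
   vertex 0.1 2.2 2.0
  endloop
 endfacet
 facet normal -0.214 0.338 -0.917
  outer loop
   vertex 4.1 3.1 1.4
   vertex 0.1 2.2 2.0
   vertex 1.8 4.9 2.6
  endloop
 endfacet
 facet normal -0.046 -0.590 -0.806
  outer loop
   vertex 2.3 2.3 1.8
   vertex 4.2 0.1 3.3
   vertex 0.1 2.2 2.0
  endloop
 endfacet
 facet normal -0.072 -0.312 -0.947
  outer loop
   vertex 2.3 2.3 1.8
   vertex 0.1 2.2 2.0
   vertex 4.1 3.1 1.4
  endloop
 endfacet
 facet normal 0.049 -0.533 -0.845
  outer loop
   vertex 2.3 2.3 1.8
   vertex 4.1 3.1 1.4
   vertex 4.2 0.1 3.3
  endloop
 endfacet
 facet normal 0.792 0.345 0.504
  outer loop
   vertex 3.8 1.6 2.9
   vertex 4.2 0.1 3.3
   vertex 4.1 3.1 1.4
  endloop
 endfacet
 facet normal 0.666 0.457 0.590
  outer loop
   vertex 3.8 1.6 2.9
   vertex 4.1 3.1 1.4
   vertex 1.8 4.9 2.6
  endloop
 endfacet
 facet normal 0.564 0.350 0.748
  outer loop
   vertex 3.8 1.6 2.9
   vertex 1.9 0.6 4.8
   vertex 4.2 0.1 3.3
  endloop
 endfacet
 facet normal 0.538 0.394 0.745
  outer loop
   vertex 3.8 1.6 2.9
   vertex 1.8 4.9 2.6
   vertex 1.9 0.6 4.8
  endloop
 endfacet
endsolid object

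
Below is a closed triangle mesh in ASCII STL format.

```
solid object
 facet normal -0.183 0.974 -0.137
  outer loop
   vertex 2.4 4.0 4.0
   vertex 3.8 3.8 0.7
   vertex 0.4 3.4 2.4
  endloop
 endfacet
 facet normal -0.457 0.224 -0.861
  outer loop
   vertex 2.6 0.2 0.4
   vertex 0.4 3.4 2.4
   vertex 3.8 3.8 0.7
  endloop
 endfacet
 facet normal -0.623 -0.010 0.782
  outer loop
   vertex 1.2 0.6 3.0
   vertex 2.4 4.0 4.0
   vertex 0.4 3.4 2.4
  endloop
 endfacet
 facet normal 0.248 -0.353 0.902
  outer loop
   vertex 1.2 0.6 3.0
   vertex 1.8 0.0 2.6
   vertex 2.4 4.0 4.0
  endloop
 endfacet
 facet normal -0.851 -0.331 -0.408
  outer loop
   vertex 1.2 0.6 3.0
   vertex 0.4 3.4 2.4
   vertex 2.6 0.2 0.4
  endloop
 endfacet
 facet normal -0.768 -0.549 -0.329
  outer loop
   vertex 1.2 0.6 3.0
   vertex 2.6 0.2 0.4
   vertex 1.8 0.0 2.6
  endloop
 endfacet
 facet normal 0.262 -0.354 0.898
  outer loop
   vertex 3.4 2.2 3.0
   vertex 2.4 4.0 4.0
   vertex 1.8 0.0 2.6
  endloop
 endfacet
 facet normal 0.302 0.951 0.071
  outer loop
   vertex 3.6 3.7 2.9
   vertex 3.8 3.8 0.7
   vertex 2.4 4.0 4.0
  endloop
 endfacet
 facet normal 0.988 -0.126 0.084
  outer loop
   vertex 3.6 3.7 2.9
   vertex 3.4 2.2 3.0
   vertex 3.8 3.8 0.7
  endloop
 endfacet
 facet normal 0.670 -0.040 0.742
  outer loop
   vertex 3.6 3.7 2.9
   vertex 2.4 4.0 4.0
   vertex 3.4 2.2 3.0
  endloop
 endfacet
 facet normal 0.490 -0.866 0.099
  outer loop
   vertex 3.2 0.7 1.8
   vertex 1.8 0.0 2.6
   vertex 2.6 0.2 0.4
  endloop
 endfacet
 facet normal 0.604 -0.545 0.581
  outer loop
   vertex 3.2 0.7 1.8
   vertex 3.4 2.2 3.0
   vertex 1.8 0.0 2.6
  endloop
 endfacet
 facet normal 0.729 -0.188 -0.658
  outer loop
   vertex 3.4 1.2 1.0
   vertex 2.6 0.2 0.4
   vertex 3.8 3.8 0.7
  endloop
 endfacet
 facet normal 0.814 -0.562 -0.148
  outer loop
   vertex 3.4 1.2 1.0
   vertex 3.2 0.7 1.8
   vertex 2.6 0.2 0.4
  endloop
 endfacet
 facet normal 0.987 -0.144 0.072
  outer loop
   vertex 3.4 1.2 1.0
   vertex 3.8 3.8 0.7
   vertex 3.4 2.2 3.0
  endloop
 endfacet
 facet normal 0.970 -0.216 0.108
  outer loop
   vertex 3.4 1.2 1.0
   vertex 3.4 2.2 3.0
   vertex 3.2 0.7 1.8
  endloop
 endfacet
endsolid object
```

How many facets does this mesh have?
16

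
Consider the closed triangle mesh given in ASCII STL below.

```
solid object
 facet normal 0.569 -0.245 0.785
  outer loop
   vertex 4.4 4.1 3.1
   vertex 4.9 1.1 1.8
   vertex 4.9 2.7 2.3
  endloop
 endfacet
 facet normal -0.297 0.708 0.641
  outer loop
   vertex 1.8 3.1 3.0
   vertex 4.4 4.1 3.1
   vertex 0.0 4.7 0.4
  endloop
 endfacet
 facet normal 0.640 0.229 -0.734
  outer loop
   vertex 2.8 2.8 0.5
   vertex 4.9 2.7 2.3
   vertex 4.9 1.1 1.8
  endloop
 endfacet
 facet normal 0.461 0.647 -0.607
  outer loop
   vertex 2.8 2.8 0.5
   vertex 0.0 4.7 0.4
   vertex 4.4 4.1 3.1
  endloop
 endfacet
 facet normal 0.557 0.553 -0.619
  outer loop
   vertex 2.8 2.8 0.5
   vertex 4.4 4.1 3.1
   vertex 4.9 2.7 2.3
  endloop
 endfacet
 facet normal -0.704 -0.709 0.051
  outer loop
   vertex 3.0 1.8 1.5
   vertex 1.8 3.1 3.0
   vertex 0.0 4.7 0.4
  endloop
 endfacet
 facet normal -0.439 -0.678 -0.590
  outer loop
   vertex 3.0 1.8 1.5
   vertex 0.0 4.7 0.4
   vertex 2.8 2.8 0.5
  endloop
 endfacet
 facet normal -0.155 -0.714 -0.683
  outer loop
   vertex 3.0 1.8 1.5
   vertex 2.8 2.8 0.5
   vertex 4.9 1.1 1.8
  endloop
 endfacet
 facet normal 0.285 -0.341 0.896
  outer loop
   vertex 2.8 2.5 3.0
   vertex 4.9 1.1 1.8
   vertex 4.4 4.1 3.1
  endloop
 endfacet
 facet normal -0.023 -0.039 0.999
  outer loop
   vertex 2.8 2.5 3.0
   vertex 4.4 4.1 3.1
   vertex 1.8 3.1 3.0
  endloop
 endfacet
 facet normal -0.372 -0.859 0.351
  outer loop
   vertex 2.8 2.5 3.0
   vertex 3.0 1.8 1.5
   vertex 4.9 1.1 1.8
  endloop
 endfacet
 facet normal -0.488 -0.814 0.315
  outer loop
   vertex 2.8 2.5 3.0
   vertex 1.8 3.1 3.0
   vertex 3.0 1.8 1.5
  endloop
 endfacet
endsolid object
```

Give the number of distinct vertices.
8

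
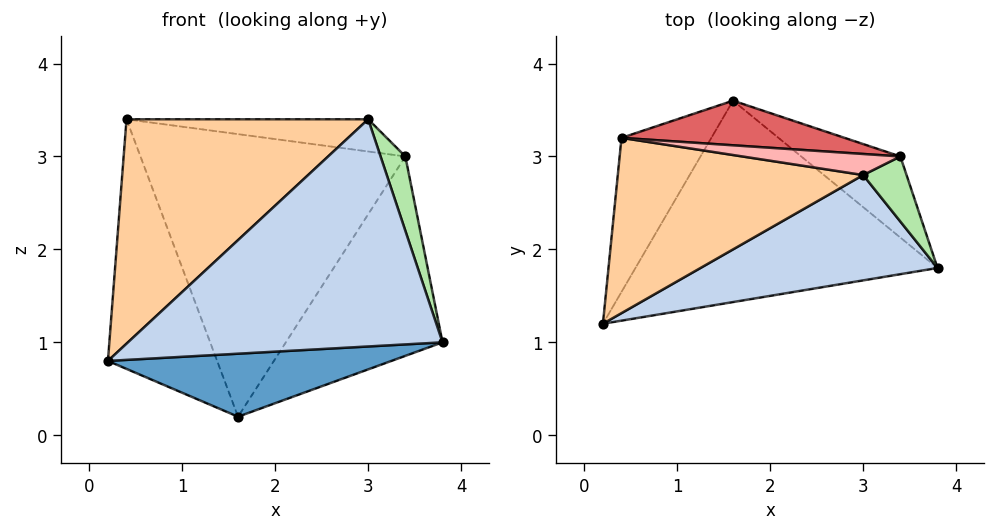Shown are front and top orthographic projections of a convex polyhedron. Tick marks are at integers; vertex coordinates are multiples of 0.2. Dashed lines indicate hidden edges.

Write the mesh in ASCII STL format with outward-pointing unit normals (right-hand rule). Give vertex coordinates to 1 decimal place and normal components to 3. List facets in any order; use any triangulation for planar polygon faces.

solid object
 facet normal 0.102 -0.297 -0.949
  outer loop
   vertex 1.6 3.6 0.2
   vertex 3.8 1.8 1.0
   vertex 0.2 1.2 0.8
  endloop
 endfacet
 facet normal 0.127 -0.900 0.417
  outer loop
   vertex 3.0 2.8 3.4
   vertex 0.2 1.2 0.8
   vertex 3.8 1.8 1.0
  endloop
 endfacet
 facet normal -0.860 0.435 -0.268
  outer loop
   vertex 0.4 3.2 3.4
   vertex 1.6 3.6 0.2
   vertex 0.2 1.2 0.8
  endloop
 endfacet
 facet normal -0.120 -0.782 0.611
  outer loop
   vertex 0.4 3.2 3.4
   vertex 0.2 1.2 0.8
   vertex 3.0 2.8 3.4
  endloop
 endfacet
 facet normal 0.667 0.690 -0.281
  outer loop
   vertex 3.4 3.0 3.0
   vertex 3.8 1.8 1.0
   vertex 1.6 3.6 0.2
  endloop
 endfacet
 facet normal 0.719 -0.523 0.458
  outer loop
   vertex 3.4 3.0 3.0
   vertex 3.0 2.8 3.4
   vertex 3.8 1.8 1.0
  endloop
 endfacet
 facet normal 0.086 0.984 0.155
  outer loop
   vertex 3.4 3.0 3.0
   vertex 1.6 3.6 0.2
   vertex 0.4 3.2 3.4
  endloop
 endfacet
 facet normal 0.128 0.830 0.543
  outer loop
   vertex 3.4 3.0 3.0
   vertex 0.4 3.2 3.4
   vertex 3.0 2.8 3.4
  endloop
 endfacet
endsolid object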